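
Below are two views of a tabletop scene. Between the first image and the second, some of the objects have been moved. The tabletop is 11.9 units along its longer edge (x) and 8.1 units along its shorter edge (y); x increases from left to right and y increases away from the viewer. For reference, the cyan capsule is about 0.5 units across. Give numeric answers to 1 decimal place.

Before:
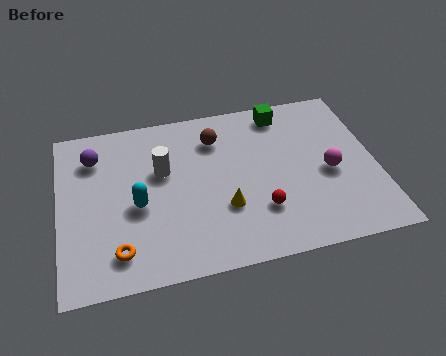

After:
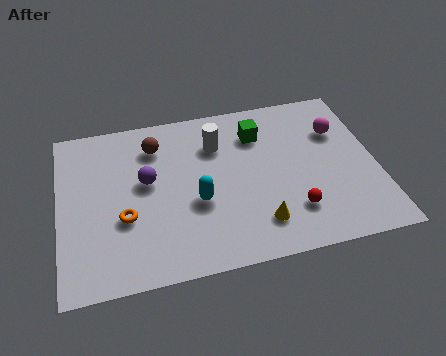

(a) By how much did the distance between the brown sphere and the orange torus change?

-2.6

Before: roughly 6.1 units apart; after: 3.5. That's 2.6 units closer together.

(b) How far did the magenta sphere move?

2.1

The magenta sphere moved from about (10.1, 3.6) to (10.6, 5.6), a distance of √(0.5² + 2.0²) ≈ 2.1.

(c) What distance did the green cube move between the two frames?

1.3

The green cube was near (8.6, 7.0) before and (7.6, 6.1) after, so it travelled √(1.0² + 0.9²) ≈ 1.3 units.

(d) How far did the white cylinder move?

2.3

From (3.9, 5.0) to (6.0, 5.9), the white cylinder covered √(2.1² + 0.9²) ≈ 2.3 units.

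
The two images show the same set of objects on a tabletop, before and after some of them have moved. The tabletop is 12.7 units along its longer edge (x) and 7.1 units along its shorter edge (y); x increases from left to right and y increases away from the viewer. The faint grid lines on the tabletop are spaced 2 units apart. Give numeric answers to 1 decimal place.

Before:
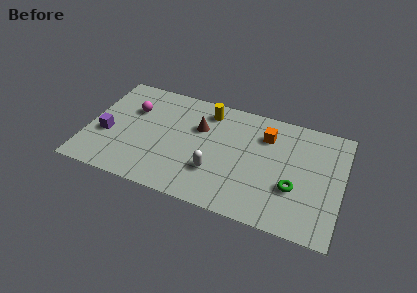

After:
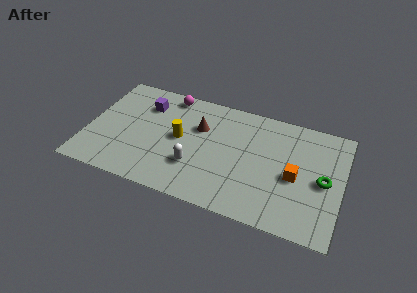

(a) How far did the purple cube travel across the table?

3.0

The purple cube moved from about (1.0, 2.8) to (2.7, 5.3), a distance of √(1.7² + 2.5²) ≈ 3.0.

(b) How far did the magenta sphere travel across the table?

2.3

The magenta sphere was near (2.1, 4.8) before and (3.8, 6.3) after, so it travelled √(1.7² + 1.5²) ≈ 2.3 units.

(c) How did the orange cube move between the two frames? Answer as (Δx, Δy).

(1.6, -2.1)

The orange cube was at about (8.8, 5.3) and moved to about (10.4, 3.2).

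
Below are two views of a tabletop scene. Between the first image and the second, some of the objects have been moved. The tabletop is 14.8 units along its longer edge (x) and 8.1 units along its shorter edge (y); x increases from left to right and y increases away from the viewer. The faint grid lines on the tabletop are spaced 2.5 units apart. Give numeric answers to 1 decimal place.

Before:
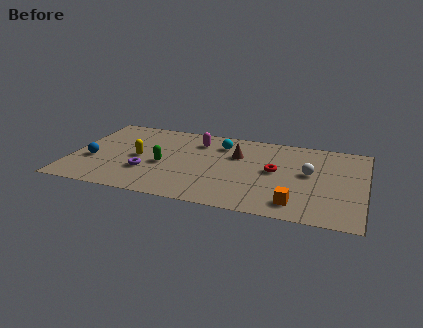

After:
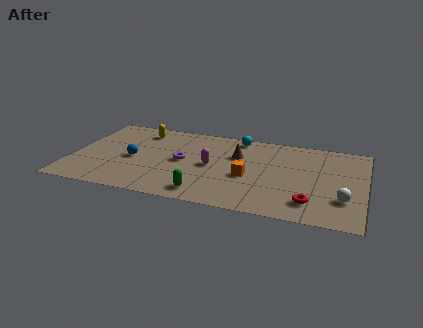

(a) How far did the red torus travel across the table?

3.2

The red torus was near (10.3, 4.3) before and (12.2, 1.7) after, so it travelled √(1.9² + 2.6²) ≈ 3.2 units.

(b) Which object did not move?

the brown cone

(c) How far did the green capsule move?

3.3

From (4.7, 3.5) to (7.0, 1.2), the green capsule covered √(2.3² + 2.3²) ≈ 3.3 units.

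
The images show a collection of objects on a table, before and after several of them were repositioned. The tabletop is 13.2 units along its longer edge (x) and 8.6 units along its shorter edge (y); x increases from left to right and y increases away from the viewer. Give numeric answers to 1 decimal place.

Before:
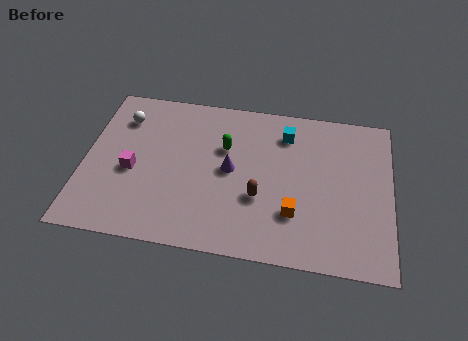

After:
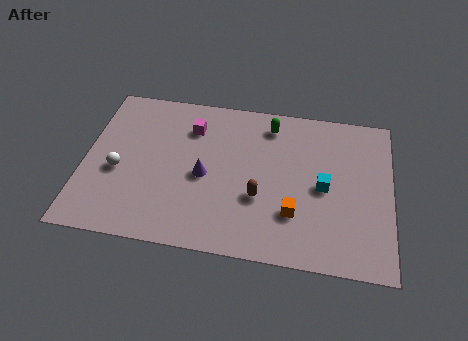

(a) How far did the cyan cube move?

3.2

The cyan cube was near (8.6, 6.8) before and (10.3, 4.1) after, so it travelled √(1.7² + 2.7²) ≈ 3.2 units.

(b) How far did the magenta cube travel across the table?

3.7

The magenta cube moved from about (2.1, 3.7) to (4.5, 6.5), a distance of √(2.4² + 2.8²) ≈ 3.7.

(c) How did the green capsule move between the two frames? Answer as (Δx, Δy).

(1.9, 1.6)

From the two frames, the green capsule sits at roughly (6.0, 5.6) before and (7.9, 7.2) after.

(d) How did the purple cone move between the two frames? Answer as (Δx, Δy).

(-1.1, -0.5)

From the two frames, the purple cone sits at roughly (6.3, 4.4) before and (5.2, 3.9) after.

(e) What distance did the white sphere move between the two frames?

3.0

The white sphere was near (1.5, 6.6) before and (1.5, 3.6) after, so it travelled √(0.0² + 3.0²) ≈ 3.0 units.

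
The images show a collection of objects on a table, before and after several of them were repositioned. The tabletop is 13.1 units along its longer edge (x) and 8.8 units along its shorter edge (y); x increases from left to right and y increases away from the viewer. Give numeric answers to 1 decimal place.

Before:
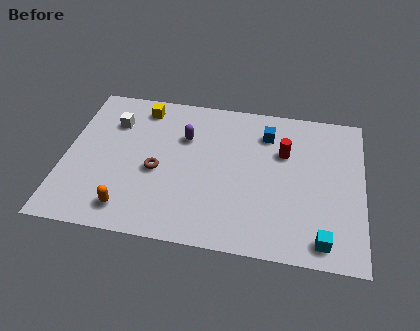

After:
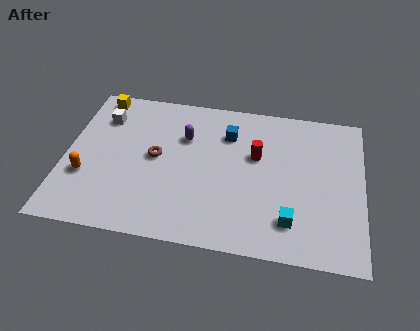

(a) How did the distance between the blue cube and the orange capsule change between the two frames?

-0.9

Before: roughly 7.9 units apart; after: 7.0. That's 0.9 units closer together.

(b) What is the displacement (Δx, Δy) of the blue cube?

(-1.7, -0.3)

The blue cube was at about (8.8, 6.8) and moved to about (7.1, 6.5).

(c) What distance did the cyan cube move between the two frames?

1.6

The cyan cube was near (11.4, 1.1) before and (10.0, 1.9) after, so it travelled √(1.4² + 0.8²) ≈ 1.6 units.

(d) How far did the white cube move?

0.5

The white cube moved from about (2.0, 6.4) to (1.5, 6.6), a distance of √(0.5² + 0.2²) ≈ 0.5.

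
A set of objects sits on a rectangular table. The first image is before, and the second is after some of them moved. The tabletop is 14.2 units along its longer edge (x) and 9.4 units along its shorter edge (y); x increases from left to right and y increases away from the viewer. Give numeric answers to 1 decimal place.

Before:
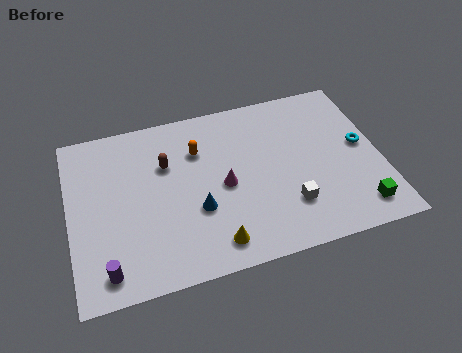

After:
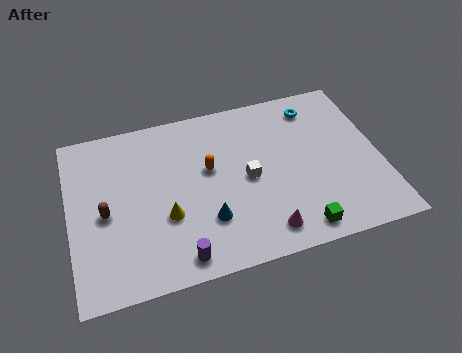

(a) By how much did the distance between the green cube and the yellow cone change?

-0.4

They were about 6.6 units apart before and 6.2 after — 0.4 units closer together.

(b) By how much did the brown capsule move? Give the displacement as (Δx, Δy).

(-2.9, -2.0)

The brown capsule was at about (4.5, 6.3) and moved to about (1.6, 4.3).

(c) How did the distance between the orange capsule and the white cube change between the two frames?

-3.7

Before: roughly 5.7 units apart; after: 2.0. That's 3.7 units closer together.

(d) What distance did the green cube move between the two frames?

2.8

The green cube moved from about (12.9, 1.5) to (10.1, 1.1), a distance of √(2.8² + 0.4²) ≈ 2.8.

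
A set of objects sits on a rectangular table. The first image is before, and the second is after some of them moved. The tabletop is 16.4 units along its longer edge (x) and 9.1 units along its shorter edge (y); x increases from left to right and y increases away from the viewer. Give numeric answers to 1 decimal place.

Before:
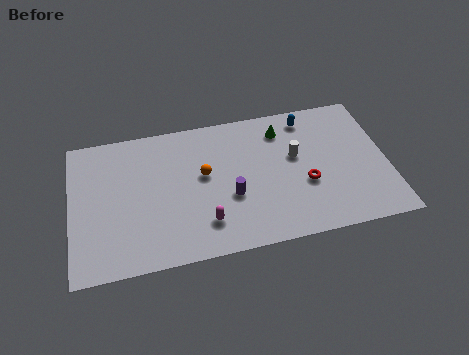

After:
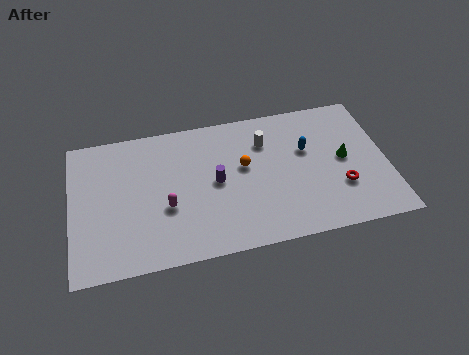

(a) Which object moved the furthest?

the green cone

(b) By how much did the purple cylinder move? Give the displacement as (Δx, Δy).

(-0.7, 1.1)

From the two frames, the purple cylinder sits at roughly (8.2, 3.5) before and (7.5, 4.6) after.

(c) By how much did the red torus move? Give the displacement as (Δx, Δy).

(1.8, -0.6)

From the two frames, the red torus sits at roughly (12.1, 3.5) before and (13.9, 2.9) after.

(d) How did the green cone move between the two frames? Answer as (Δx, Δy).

(3.1, -2.6)

The green cone was at about (11.1, 7.3) and moved to about (14.2, 4.7).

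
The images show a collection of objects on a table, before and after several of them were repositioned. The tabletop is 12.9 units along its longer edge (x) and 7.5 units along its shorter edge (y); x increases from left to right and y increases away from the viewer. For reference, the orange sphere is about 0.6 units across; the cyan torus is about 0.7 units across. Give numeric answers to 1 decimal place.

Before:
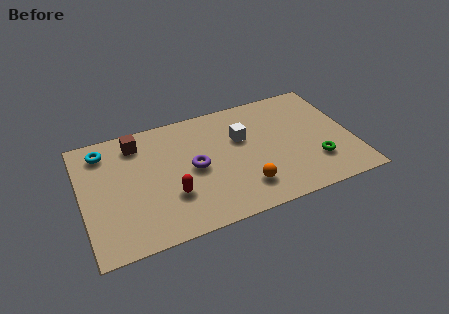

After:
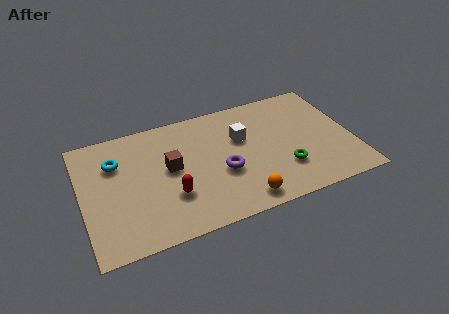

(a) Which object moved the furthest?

the brown cube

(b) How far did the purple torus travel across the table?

1.5

From (5.3, 3.7) to (6.6, 3.0), the purple torus covered √(1.3² + 0.7²) ≈ 1.5 units.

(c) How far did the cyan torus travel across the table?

1.0

The cyan torus moved from about (1.2, 6.2) to (1.7, 5.3), a distance of √(0.5² + 0.9²) ≈ 1.0.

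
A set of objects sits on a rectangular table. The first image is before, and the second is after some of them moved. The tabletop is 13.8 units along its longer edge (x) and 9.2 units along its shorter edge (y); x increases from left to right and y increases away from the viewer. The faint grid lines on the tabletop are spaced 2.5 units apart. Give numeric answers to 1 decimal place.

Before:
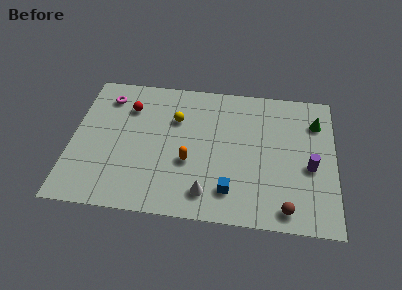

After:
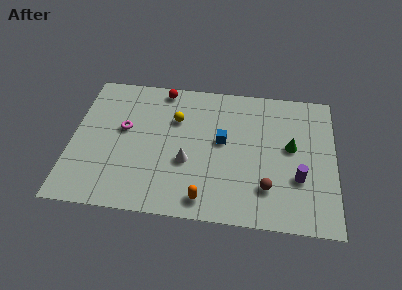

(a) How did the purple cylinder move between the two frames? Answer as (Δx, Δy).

(-0.6, -0.8)

The purple cylinder started near (12.5, 3.9) and ended near (11.9, 3.1).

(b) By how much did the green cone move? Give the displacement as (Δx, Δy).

(-1.3, -1.8)

From the two frames, the green cone sits at roughly (12.8, 6.9) before and (11.5, 5.1) after.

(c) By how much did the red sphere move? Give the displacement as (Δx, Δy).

(1.7, 1.5)

The red sphere was at about (2.9, 6.8) and moved to about (4.6, 8.3).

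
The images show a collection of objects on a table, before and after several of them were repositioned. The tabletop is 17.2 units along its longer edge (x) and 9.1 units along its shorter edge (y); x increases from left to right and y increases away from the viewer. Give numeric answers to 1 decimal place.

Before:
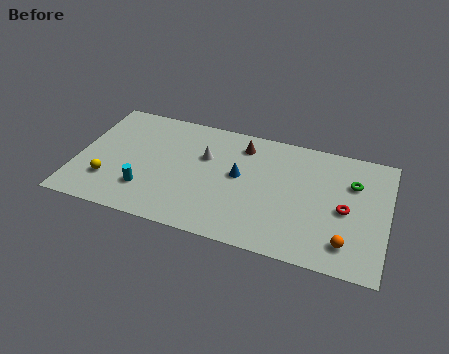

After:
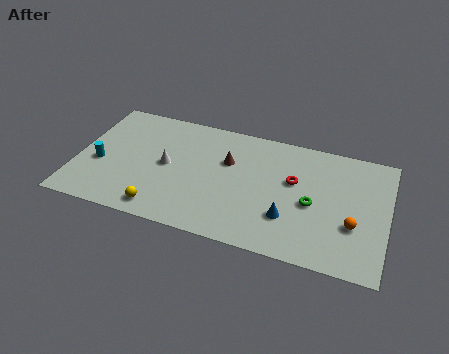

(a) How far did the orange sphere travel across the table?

1.4

The orange sphere was near (15.1, 1.8) before and (15.4, 3.2) after, so it travelled √(0.3² + 1.4²) ≈ 1.4 units.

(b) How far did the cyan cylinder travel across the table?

3.0

The cyan cylinder was near (4.0, 2.4) before and (1.3, 3.7) after, so it travelled √(2.7² + 1.3²) ≈ 3.0 units.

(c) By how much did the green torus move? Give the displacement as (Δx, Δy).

(-2.1, -2.2)

The green torus was at about (15.2, 6.3) and moved to about (13.1, 4.1).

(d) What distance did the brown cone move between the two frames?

1.7

The brown cone was near (9.0, 7.4) before and (8.3, 5.9) after, so it travelled √(0.7² + 1.5²) ≈ 1.7 units.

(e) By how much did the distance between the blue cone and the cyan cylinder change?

+5.0

The distance was about 5.6 in the first image and 10.6 in the second, so they moved 5.0 units further apart.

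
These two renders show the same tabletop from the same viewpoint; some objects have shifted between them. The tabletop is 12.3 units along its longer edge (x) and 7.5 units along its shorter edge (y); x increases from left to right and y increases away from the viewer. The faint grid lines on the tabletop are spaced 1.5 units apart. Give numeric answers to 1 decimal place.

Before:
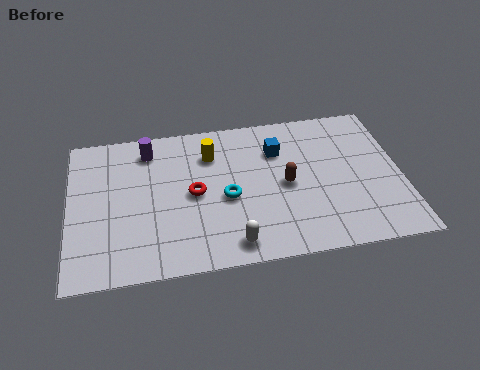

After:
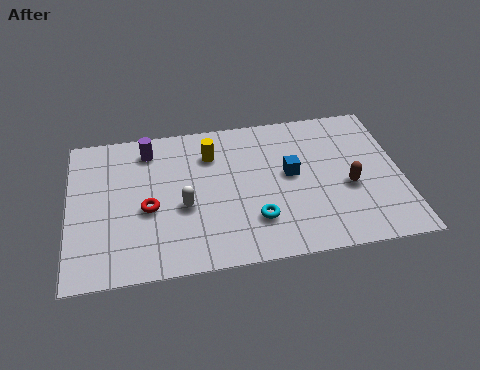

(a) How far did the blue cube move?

1.4

The blue cube was near (7.8, 5.4) before and (8.2, 4.1) after, so it travelled √(0.4² + 1.3²) ≈ 1.4 units.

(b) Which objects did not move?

the yellow cylinder and the purple cylinder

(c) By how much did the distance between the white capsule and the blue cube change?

-0.7

Before: roughly 4.8 units apart; after: 4.1. That's 0.7 units closer together.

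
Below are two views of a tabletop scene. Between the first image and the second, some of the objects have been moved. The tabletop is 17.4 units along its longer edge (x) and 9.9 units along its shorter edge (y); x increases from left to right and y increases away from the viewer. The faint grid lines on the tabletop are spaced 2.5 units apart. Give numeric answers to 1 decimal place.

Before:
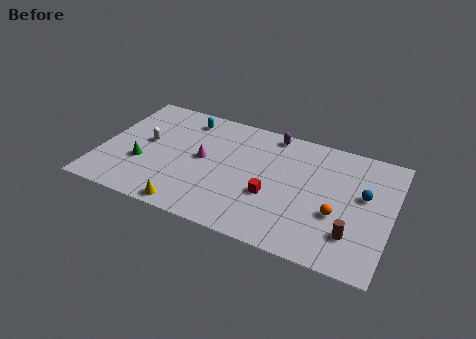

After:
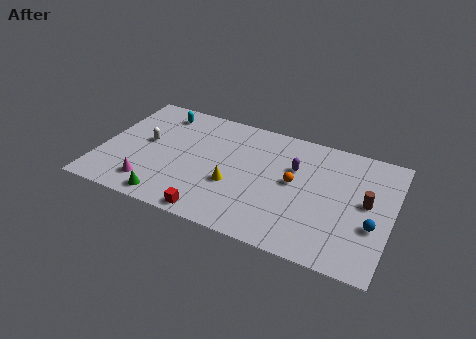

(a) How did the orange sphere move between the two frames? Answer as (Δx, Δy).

(-2.7, 1.6)

The orange sphere started near (14.3, 3.7) and ended near (11.6, 5.3).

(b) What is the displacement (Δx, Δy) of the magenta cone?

(-2.8, -3.3)

From the two frames, the magenta cone sits at roughly (6.1, 5.2) before and (3.3, 1.9) after.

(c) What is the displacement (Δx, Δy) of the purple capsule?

(1.6, -2.4)

The purple capsule was at about (9.9, 8.9) and moved to about (11.5, 6.5).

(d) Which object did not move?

the white capsule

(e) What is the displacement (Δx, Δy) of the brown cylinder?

(0.6, 2.8)

From the two frames, the brown cylinder sits at roughly (15.3, 2.5) before and (15.9, 5.3) after.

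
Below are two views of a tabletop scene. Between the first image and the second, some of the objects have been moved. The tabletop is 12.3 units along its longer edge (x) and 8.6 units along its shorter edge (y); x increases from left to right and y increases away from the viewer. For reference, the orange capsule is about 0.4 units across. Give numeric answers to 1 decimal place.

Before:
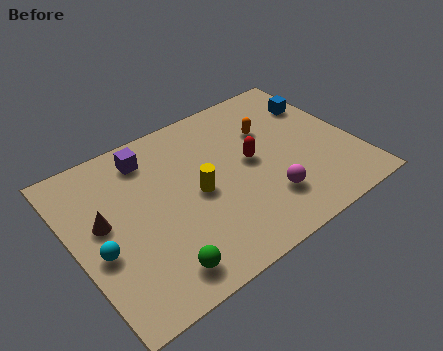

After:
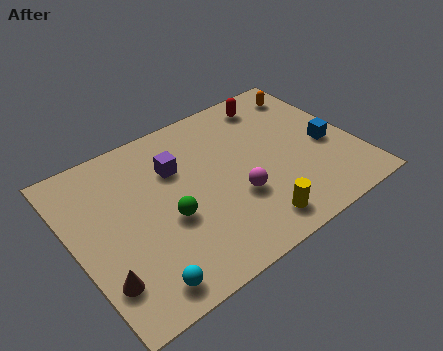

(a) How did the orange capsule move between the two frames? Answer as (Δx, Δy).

(2.2, 1.3)

The orange capsule started near (8.9, 5.8) and ended near (11.1, 7.1).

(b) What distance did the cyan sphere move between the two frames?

2.7

The cyan sphere moved from about (0.9, 3.5) to (2.2, 1.1), a distance of √(1.3² + 2.4²) ≈ 2.7.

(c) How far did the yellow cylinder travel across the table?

3.4

From (5.3, 4.1) to (7.2, 1.3), the yellow cylinder covered √(1.9² + 2.8²) ≈ 3.4 units.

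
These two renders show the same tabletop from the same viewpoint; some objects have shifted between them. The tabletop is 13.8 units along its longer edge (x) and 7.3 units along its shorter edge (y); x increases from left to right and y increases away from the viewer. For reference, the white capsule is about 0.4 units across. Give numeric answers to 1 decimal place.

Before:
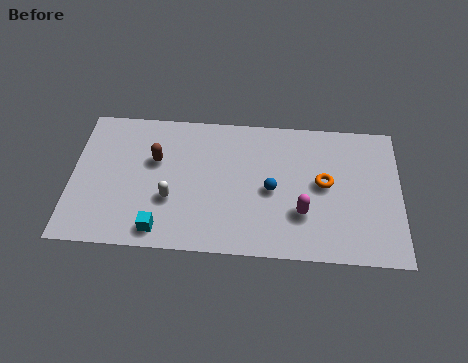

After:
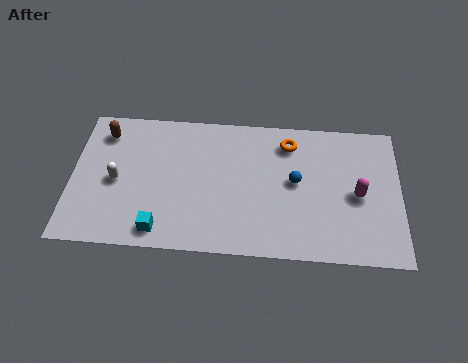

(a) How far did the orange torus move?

2.5

From (10.6, 3.9) to (9.1, 5.9), the orange torus covered √(1.5² + 2.0²) ≈ 2.5 units.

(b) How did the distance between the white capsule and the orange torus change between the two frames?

+1.1

Before: roughly 6.5 units apart; after: 7.6. That's 1.1 units further apart.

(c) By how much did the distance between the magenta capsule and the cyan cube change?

+2.5

Before: roughly 6.0 units apart; after: 8.5. That's 2.5 units further apart.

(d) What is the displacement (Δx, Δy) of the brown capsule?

(-2.2, 1.3)

From the two frames, the brown capsule sits at roughly (3.5, 4.6) before and (1.3, 5.9) after.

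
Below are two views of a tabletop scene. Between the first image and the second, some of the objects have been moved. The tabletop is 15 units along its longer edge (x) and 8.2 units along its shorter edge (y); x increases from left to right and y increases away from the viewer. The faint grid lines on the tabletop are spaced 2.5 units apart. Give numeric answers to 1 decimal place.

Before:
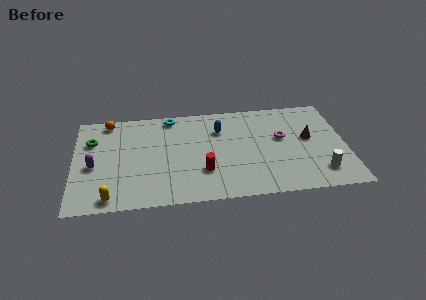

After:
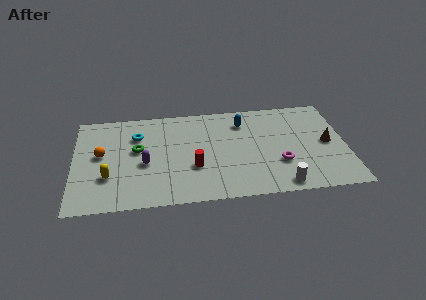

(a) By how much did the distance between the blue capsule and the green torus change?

-1.0

The distance was about 7.1 in the first image and 6.1 in the second, so they moved 1.0 units closer together.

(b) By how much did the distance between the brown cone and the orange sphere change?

+1.1

They were about 11.4 units apart before and 12.5 after — 1.1 units further apart.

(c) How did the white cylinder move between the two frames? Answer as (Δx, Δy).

(-2.2, -0.8)

From the two frames, the white cylinder sits at roughly (13.5, 1.7) before and (11.3, 0.9) after.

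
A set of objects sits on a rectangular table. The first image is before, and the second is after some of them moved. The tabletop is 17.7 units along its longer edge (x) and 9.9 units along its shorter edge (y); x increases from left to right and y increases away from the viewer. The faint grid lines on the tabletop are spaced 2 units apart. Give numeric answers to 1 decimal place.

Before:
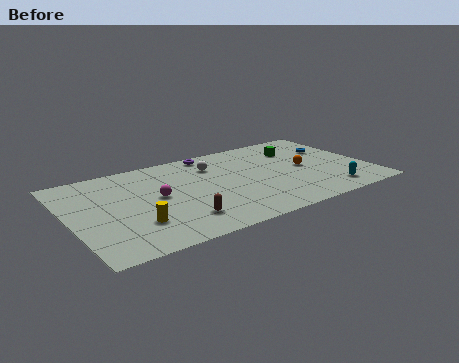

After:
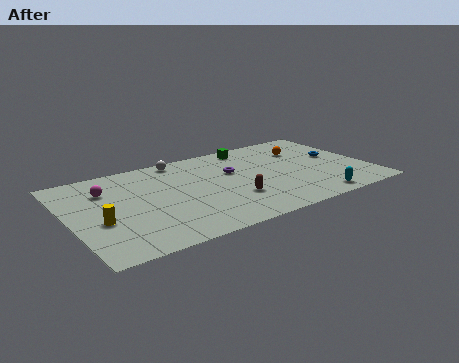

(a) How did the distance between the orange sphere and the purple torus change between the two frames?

-1.8

Before: roughly 6.5 units apart; after: 4.7. That's 1.8 units closer together.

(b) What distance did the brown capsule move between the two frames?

3.4

The brown capsule moved from about (6.0, 2.2) to (9.3, 3.1), a distance of √(3.3² + 0.9²) ≈ 3.4.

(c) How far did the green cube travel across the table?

3.0

From (14.0, 7.3) to (11.3, 8.7), the green cube covered √(2.7² + 1.4²) ≈ 3.0 units.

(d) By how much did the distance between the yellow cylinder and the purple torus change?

+0.4

They were about 8.1 units apart before and 8.5 after — 0.4 units further apart.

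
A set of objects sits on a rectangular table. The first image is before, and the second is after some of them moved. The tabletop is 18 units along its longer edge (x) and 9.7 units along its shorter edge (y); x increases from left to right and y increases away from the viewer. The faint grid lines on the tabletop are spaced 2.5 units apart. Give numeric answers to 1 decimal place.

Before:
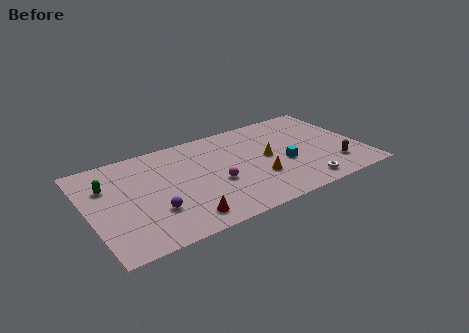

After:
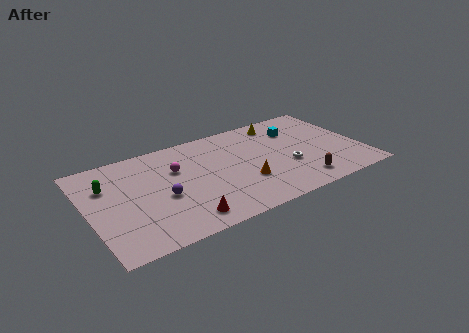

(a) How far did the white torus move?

2.4

The white torus moved from about (13.6, 1.3) to (13.0, 3.6), a distance of √(0.6² + 2.3²) ≈ 2.4.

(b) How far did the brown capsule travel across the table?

2.5

The brown capsule moved from about (15.9, 2.3) to (13.5, 1.6), a distance of √(2.4² + 0.7²) ≈ 2.5.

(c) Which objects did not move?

the green capsule and the red cone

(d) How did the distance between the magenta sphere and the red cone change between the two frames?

+1.4

The distance was about 3.5 in the first image and 4.9 in the second, so they moved 1.4 units further apart.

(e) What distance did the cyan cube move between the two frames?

3.5

The cyan cube moved from about (12.8, 3.9) to (14.1, 7.1), a distance of √(1.3² + 3.2²) ≈ 3.5.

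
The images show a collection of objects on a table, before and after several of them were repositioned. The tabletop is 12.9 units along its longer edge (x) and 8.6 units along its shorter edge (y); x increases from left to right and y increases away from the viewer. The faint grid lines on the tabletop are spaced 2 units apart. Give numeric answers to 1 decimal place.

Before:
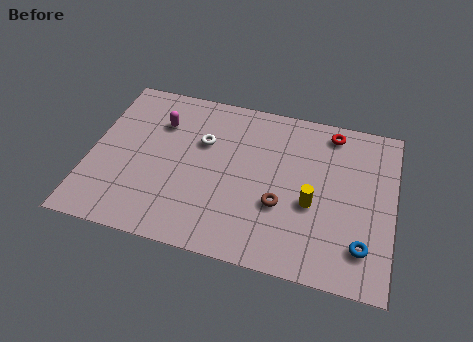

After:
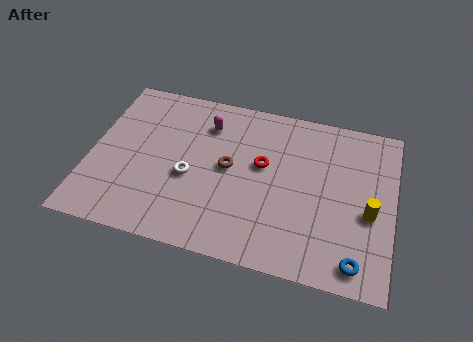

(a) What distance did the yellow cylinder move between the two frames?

2.4

From (9.5, 3.5) to (11.9, 3.6), the yellow cylinder covered √(2.4² + 0.1²) ≈ 2.4 units.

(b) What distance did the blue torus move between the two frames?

0.8

The blue torus moved from about (11.7, 1.9) to (11.5, 1.1), a distance of √(0.2² + 0.8²) ≈ 0.8.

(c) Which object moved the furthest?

the red torus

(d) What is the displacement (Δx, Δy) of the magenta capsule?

(2.0, 0.4)

From the two frames, the magenta capsule sits at roughly (2.8, 6.2) before and (4.8, 6.6) after.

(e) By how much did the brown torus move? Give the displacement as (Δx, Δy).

(-2.3, 1.4)

From the two frames, the brown torus sits at roughly (8.2, 3.1) before and (5.9, 4.5) after.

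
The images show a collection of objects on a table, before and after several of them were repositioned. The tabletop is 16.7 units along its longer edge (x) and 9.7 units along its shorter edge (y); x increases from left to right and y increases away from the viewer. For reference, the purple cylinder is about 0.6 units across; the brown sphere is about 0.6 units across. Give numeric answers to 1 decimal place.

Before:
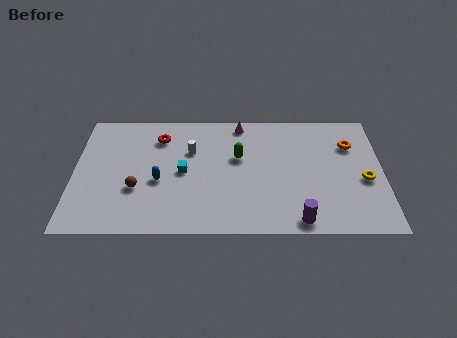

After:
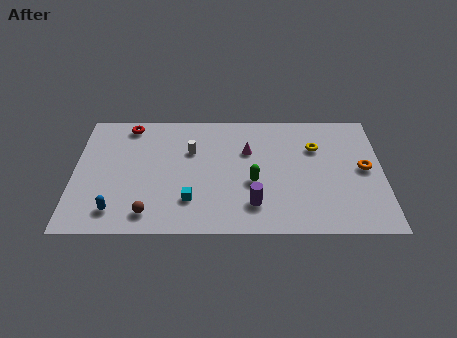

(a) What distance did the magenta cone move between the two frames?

2.2

The magenta cone was near (9.0, 8.6) before and (9.4, 6.4) after, so it travelled √(0.4² + 2.2²) ≈ 2.2 units.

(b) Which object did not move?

the white cylinder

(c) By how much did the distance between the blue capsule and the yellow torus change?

+0.8

Before: roughly 11.1 units apart; after: 11.9. That's 0.8 units further apart.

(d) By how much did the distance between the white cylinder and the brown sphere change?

+1.2

Before: roughly 4.2 units apart; after: 5.4. That's 1.2 units further apart.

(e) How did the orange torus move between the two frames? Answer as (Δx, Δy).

(0.7, -1.9)

From the two frames, the orange torus sits at roughly (15.0, 6.9) before and (15.7, 5.0) after.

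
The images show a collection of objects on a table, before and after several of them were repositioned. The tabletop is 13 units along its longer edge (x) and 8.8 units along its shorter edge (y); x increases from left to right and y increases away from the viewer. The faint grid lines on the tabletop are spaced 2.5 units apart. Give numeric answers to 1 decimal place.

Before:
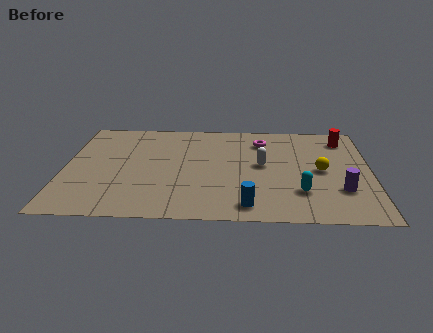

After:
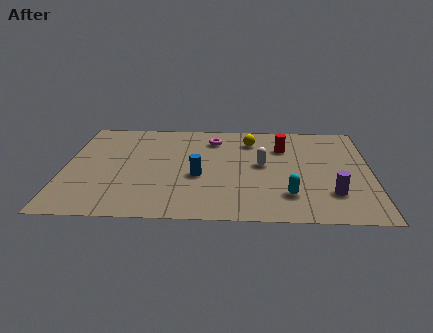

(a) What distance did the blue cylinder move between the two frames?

3.2

From (7.8, 1.2) to (5.7, 3.6), the blue cylinder covered √(2.1² + 2.4²) ≈ 3.2 units.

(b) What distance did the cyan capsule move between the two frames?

0.6

From (10.0, 2.4) to (9.5, 2.1), the cyan capsule covered √(0.5² + 0.3²) ≈ 0.6 units.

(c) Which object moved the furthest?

the yellow sphere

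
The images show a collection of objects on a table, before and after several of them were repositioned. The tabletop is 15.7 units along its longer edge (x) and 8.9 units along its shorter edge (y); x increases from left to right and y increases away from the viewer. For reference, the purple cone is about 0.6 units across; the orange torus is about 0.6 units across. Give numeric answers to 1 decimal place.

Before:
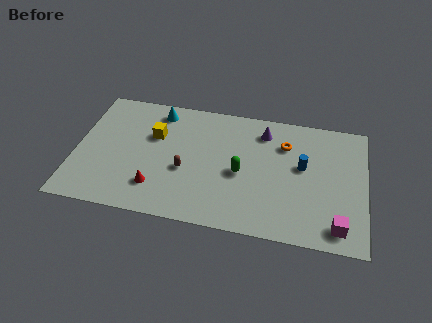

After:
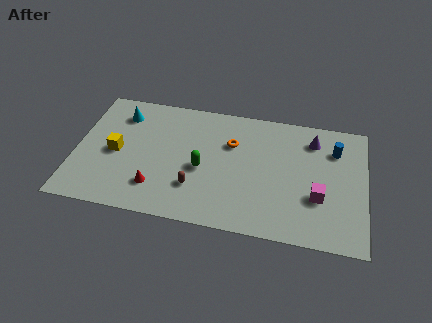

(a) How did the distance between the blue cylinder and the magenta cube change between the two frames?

-0.7

The distance was about 4.3 in the first image and 3.6 in the second, so they moved 0.7 units closer together.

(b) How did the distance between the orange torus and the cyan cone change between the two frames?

-0.9

They were about 7.1 units apart before and 6.2 after — 0.9 units closer together.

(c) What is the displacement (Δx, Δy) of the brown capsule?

(0.6, -1.1)

From the two frames, the brown capsule sits at roughly (6.0, 3.6) before and (6.6, 2.5) after.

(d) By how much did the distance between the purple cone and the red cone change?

+2.1

Before: roughly 7.6 units apart; after: 9.7. That's 2.1 units further apart.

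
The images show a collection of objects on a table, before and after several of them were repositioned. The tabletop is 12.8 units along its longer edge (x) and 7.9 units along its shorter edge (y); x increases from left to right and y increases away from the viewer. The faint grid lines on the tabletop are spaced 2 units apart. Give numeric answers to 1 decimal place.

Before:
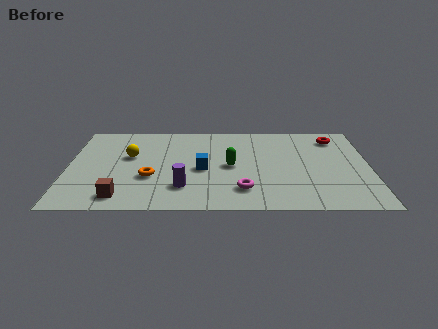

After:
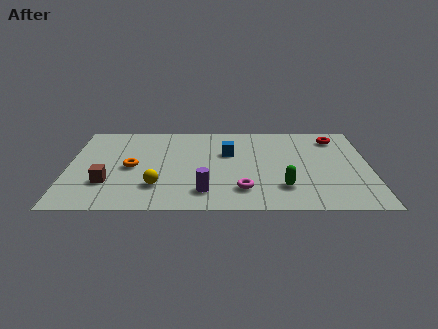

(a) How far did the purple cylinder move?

1.0

The purple cylinder was near (4.9, 2.0) before and (5.8, 1.6) after, so it travelled √(0.9² + 0.4²) ≈ 1.0 units.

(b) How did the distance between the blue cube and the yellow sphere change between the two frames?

+0.9

Before: roughly 3.3 units apart; after: 4.2. That's 0.9 units further apart.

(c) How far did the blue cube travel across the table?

1.9

The blue cube was near (5.7, 3.6) before and (6.8, 5.1) after, so it travelled √(1.1² + 1.5²) ≈ 1.9 units.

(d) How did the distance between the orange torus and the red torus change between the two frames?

+0.4

Before: roughly 8.7 units apart; after: 9.1. That's 0.4 units further apart.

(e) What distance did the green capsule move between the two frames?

2.9

The green capsule moved from about (6.9, 3.9) to (9.1, 2.0), a distance of √(2.2² + 1.9²) ≈ 2.9.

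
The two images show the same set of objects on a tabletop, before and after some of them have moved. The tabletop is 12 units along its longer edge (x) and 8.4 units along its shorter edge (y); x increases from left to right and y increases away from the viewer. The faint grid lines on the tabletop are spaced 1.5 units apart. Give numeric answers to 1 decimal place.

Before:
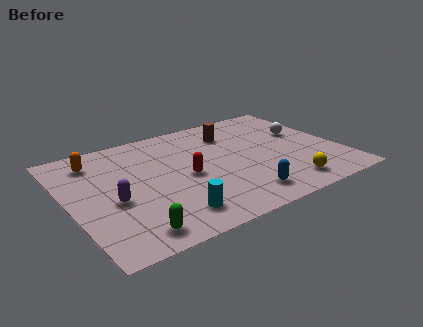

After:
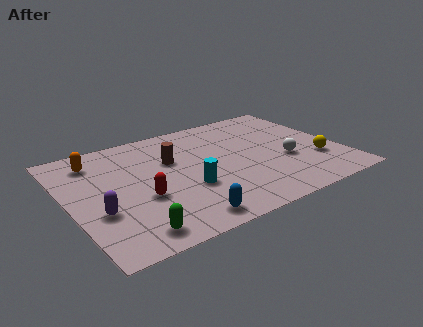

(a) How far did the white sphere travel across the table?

2.2

The white sphere moved from about (10.7, 5.1) to (9.5, 3.2), a distance of √(1.2² + 1.9²) ≈ 2.2.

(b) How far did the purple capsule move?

0.9

The purple capsule moved from about (1.8, 3.5) to (1.1, 3.0), a distance of √(0.7² + 0.5²) ≈ 0.9.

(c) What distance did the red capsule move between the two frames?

2.2

The red capsule was near (5.1, 3.9) before and (3.0, 3.2) after, so it travelled √(2.1² + 0.7²) ≈ 2.2 units.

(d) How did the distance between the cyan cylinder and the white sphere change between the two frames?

-3.1

They were about 7.6 units apart before and 4.5 after — 3.1 units closer together.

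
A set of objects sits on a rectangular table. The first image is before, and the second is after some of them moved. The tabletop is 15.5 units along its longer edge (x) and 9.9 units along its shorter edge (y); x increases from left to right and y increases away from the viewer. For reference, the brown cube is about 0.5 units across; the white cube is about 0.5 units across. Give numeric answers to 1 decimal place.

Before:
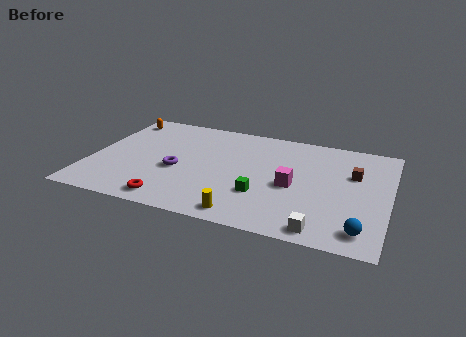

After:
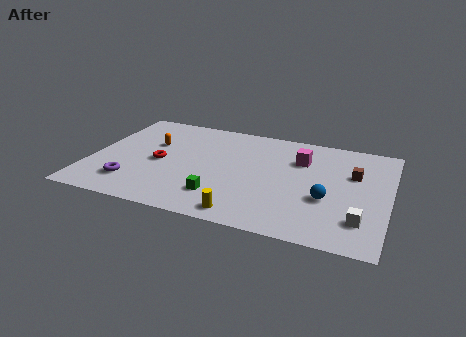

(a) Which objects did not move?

the yellow cylinder and the brown cube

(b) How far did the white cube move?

2.3

The white cube was near (12.3, 1.0) before and (14.2, 2.3) after, so it travelled √(1.9² + 1.3²) ≈ 2.3 units.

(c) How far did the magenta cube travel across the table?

2.6

From (10.6, 4.4) to (10.8, 7.0), the magenta cube covered √(0.2² + 2.6²) ≈ 2.6 units.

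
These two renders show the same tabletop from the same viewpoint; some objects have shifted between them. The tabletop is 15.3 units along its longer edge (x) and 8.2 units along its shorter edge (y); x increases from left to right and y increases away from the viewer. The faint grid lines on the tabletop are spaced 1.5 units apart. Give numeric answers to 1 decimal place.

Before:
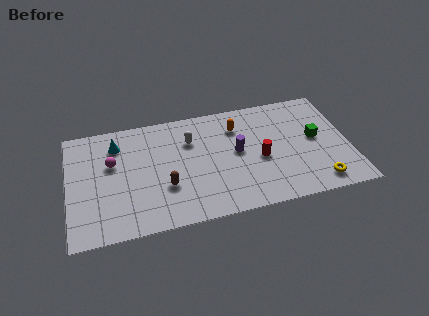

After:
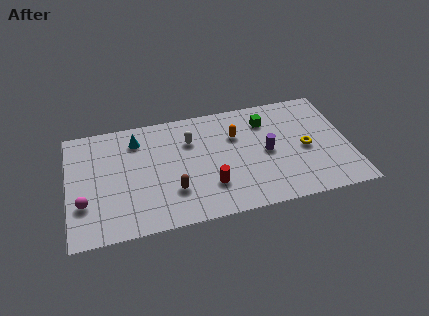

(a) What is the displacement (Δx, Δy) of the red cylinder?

(-2.8, -1.3)

From the two frames, the red cylinder sits at roughly (10.4, 3.6) before and (7.6, 2.3) after.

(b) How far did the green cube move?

3.2

The green cube was near (13.5, 4.4) before and (10.9, 6.3) after, so it travelled √(2.6² + 1.9²) ≈ 3.2 units.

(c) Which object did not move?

the white capsule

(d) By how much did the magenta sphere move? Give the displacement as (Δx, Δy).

(-1.6, -2.5)

The magenta sphere was at about (2.4, 5.1) and moved to about (0.8, 2.6).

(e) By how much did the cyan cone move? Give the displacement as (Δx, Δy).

(1.1, 0.1)

The cyan cone started near (2.7, 6.4) and ended near (3.8, 6.5).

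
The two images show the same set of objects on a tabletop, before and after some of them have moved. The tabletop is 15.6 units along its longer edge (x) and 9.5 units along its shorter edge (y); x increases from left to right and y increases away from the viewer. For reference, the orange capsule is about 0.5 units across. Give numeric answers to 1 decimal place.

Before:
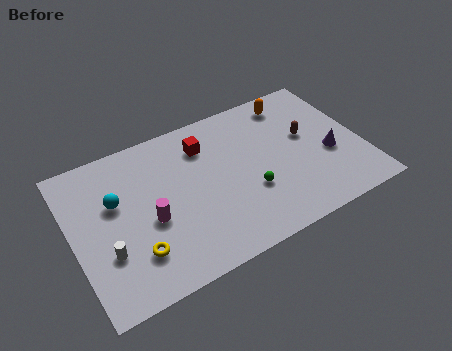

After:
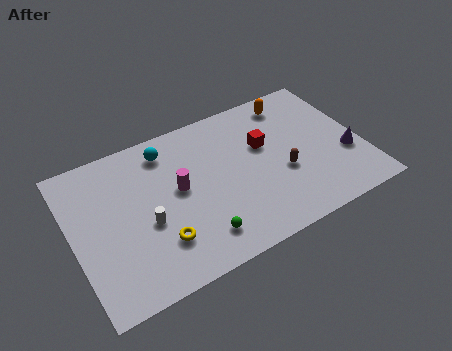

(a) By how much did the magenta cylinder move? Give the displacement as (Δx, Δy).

(1.7, 1.2)

From the two frames, the magenta cylinder sits at roughly (4.0, 4.0) before and (5.7, 5.2) after.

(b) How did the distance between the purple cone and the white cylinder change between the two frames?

-1.3

Before: roughly 12.2 units apart; after: 10.9. That's 1.3 units closer together.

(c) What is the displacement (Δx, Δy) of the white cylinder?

(2.2, 0.8)

From the two frames, the white cylinder sits at roughly (1.6, 3.1) before and (3.8, 3.9) after.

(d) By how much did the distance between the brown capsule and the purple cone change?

+1.5

Before: roughly 2.0 units apart; after: 3.5. That's 1.5 units further apart.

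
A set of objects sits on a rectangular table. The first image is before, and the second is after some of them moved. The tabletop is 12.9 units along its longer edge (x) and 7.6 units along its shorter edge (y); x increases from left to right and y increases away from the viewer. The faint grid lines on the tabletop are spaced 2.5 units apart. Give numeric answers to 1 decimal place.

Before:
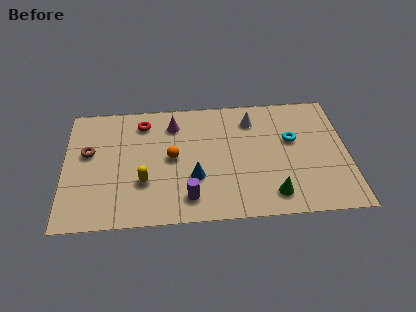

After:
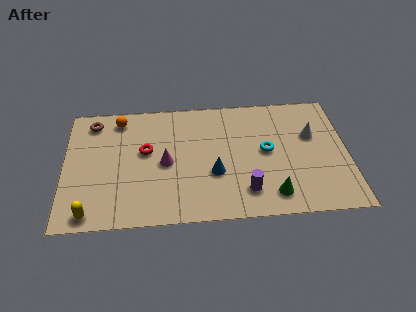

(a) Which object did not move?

the green cone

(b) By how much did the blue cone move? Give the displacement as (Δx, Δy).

(0.9, 0.2)

From the two frames, the blue cone sits at roughly (5.9, 2.6) before and (6.8, 2.8) after.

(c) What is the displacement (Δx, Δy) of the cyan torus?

(-1.2, -0.6)

The cyan torus was at about (10.4, 4.6) and moved to about (9.2, 4.0).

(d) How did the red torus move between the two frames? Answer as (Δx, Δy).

(0.1, -1.8)

From the two frames, the red torus sits at roughly (3.6, 6.2) before and (3.7, 4.4) after.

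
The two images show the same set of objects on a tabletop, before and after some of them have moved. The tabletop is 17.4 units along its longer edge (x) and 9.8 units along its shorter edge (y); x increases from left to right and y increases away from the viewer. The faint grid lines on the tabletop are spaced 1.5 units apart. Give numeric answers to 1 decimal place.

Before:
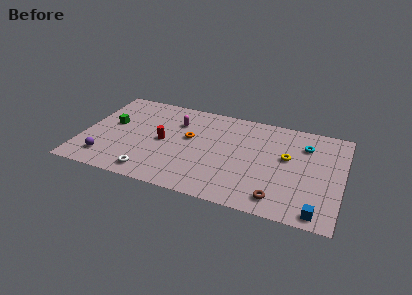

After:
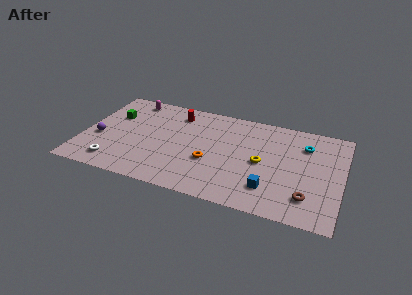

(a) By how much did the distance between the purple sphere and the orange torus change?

+1.1

Before: roughly 6.5 units apart; after: 7.6. That's 1.1 units further apart.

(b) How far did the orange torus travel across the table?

2.6

From (7.1, 5.7) to (8.7, 3.7), the orange torus covered √(1.6² + 2.0²) ≈ 2.6 units.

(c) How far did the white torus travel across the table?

2.5

The white torus moved from about (4.9, 1.3) to (2.4, 1.6), a distance of √(2.5² + 0.3²) ≈ 2.5.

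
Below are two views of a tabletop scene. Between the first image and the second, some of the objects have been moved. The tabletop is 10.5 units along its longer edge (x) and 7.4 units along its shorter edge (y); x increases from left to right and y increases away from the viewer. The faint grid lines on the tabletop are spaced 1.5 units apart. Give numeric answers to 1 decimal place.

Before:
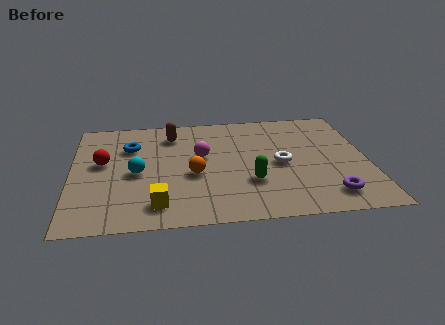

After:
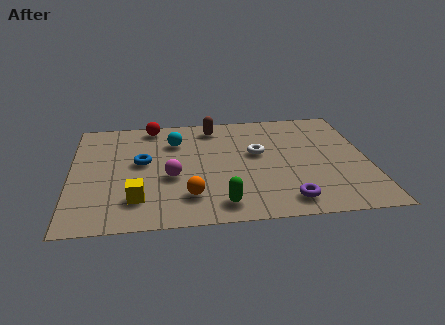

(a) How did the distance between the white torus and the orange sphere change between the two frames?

+0.5

The distance was about 3.1 in the first image and 3.6 in the second, so they moved 0.5 units further apart.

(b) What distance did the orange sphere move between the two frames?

1.4

From (4.3, 3.1) to (4.1, 1.7), the orange sphere covered √(0.2² + 1.4²) ≈ 1.4 units.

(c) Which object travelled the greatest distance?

the red sphere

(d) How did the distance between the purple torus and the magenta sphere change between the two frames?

-0.9

Before: roughly 5.3 units apart; after: 4.4. That's 0.9 units closer together.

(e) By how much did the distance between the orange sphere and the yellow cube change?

-0.4

They were about 2.2 units apart before and 1.8 after — 0.4 units closer together.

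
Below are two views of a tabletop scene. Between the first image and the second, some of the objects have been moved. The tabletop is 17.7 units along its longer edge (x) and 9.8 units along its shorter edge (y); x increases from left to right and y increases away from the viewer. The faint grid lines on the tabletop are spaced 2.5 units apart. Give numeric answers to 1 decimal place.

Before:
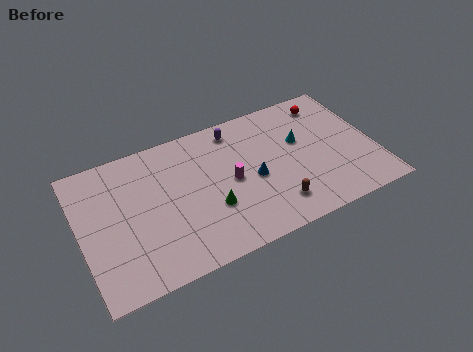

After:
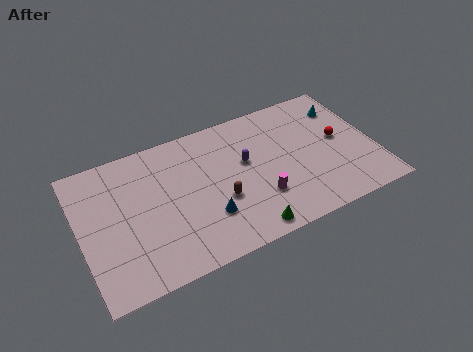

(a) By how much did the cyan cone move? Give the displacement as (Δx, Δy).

(2.9, 1.5)

From the two frames, the cyan cone sits at roughly (13.4, 6.0) before and (16.3, 7.5) after.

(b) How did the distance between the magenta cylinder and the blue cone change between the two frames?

+1.8

They were about 1.4 units apart before and 3.2 after — 1.8 units further apart.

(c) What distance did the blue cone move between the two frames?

3.4

The blue cone was near (10.3, 4.4) before and (7.3, 2.9) after, so it travelled √(3.0² + 1.5²) ≈ 3.4 units.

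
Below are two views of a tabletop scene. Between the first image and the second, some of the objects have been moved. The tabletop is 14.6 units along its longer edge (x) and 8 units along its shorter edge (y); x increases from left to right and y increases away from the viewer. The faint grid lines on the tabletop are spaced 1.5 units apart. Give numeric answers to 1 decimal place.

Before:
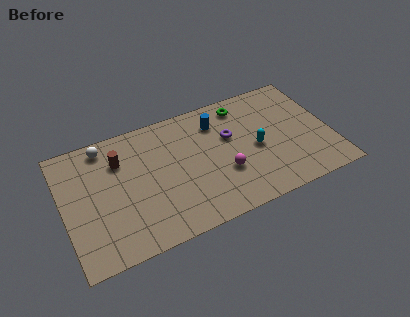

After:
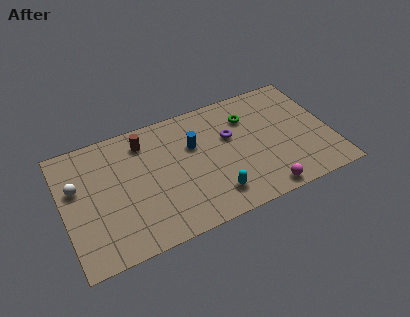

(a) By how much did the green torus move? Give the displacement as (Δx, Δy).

(0.2, -0.9)

The green torus started near (10.1, 6.8) and ended near (10.3, 5.9).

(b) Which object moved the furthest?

the cyan capsule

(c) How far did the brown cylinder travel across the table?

1.6

The brown cylinder was near (3.2, 5.8) before and (4.6, 6.5) after, so it travelled √(1.4² + 0.7²) ≈ 1.6 units.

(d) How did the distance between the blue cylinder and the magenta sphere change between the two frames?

+2.1

They were about 3.4 units apart before and 5.5 after — 2.1 units further apart.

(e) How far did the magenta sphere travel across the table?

2.8

The magenta sphere was near (8.6, 2.8) before and (10.5, 0.8) after, so it travelled √(1.9² + 2.0²) ≈ 2.8 units.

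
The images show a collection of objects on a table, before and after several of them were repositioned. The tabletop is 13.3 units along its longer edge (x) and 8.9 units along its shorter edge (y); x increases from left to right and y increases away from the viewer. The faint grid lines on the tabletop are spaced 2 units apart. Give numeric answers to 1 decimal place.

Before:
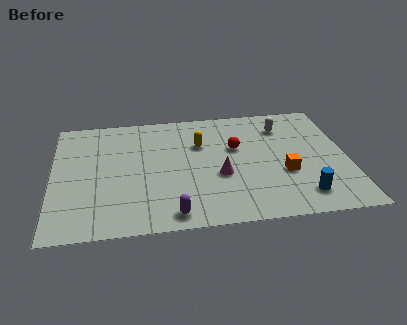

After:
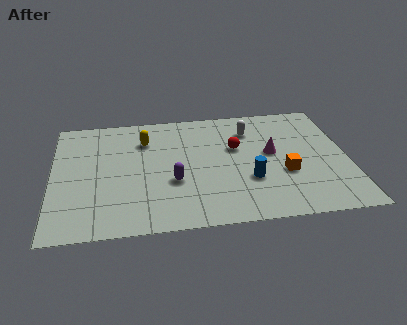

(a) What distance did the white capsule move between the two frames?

1.5

The white capsule was near (10.5, 6.9) before and (9.0, 6.8) after, so it travelled √(1.5² + 0.1²) ≈ 1.5 units.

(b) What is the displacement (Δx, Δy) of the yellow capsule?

(-2.5, 0.6)

The yellow capsule started near (6.7, 6.0) and ended near (4.2, 6.6).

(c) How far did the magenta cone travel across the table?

2.8

The magenta cone moved from about (7.5, 3.5) to (9.9, 4.9), a distance of √(2.4² + 1.4²) ≈ 2.8.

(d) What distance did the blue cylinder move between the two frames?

2.7

From (11.1, 1.6) to (8.8, 3.0), the blue cylinder covered √(2.3² + 1.4²) ≈ 2.7 units.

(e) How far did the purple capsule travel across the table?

2.3

From (5.3, 1.0) to (5.4, 3.3), the purple capsule covered √(0.1² + 2.3²) ≈ 2.3 units.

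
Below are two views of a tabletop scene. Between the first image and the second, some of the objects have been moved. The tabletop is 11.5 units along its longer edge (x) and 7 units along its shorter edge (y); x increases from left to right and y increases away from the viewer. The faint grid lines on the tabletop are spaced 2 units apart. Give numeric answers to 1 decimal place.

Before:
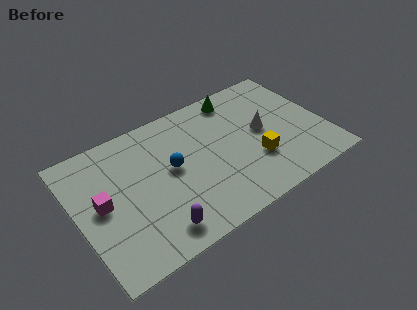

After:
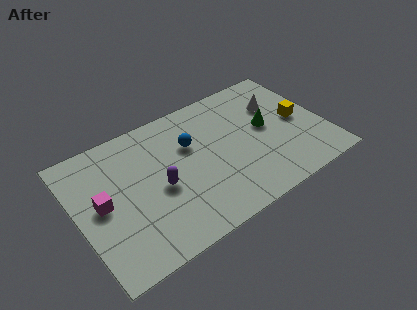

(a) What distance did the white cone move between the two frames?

1.4

The white cone was near (8.7, 3.7) before and (9.6, 4.8) after, so it travelled √(0.9² + 1.1²) ≈ 1.4 units.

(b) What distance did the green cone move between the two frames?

2.5

The green cone moved from about (7.9, 6.1) to (8.9, 3.8), a distance of √(1.0² + 2.3²) ≈ 2.5.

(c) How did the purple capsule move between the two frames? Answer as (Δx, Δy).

(0.5, 2.0)

From the two frames, the purple capsule sits at roughly (3.2, 1.1) before and (3.7, 3.1) after.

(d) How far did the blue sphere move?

1.3

The blue sphere was near (4.4, 3.8) before and (5.4, 4.6) after, so it travelled √(1.0² + 0.8²) ≈ 1.3 units.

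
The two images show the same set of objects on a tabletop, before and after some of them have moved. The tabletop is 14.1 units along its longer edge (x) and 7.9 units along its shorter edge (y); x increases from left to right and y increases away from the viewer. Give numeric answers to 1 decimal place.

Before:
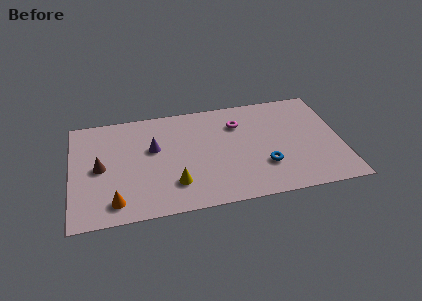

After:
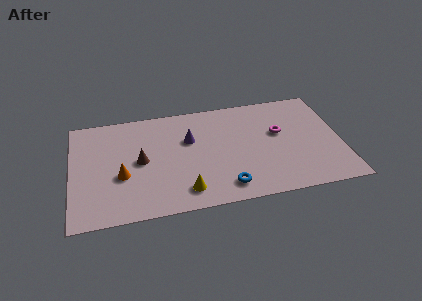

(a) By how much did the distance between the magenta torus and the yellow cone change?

+0.9

The distance was about 5.2 in the first image and 6.1 in the second, so they moved 0.9 units further apart.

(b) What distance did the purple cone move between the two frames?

1.9

From (4.3, 4.8) to (6.2, 5.1), the purple cone covered √(1.9² + 0.3²) ≈ 1.9 units.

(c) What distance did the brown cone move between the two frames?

2.1

The brown cone moved from about (1.5, 3.9) to (3.6, 4.0), a distance of √(2.1² + 0.1²) ≈ 2.1.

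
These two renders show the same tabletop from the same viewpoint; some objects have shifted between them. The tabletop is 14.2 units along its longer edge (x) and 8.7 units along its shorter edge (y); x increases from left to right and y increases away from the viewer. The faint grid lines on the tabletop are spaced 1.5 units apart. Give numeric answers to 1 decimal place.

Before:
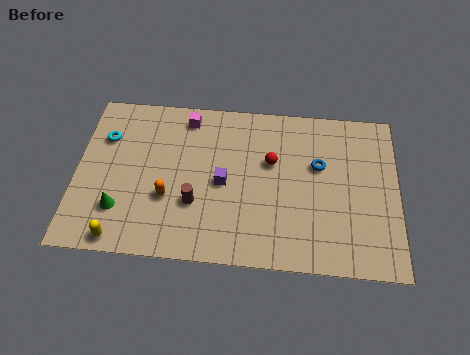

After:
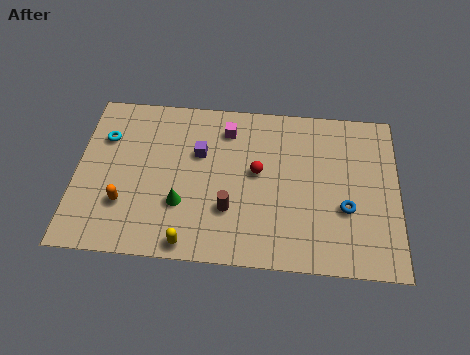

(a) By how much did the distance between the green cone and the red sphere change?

-3.4

The distance was about 7.3 in the first image and 3.9 in the second, so they moved 3.4 units closer together.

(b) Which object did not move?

the cyan torus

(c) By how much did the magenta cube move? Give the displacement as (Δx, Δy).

(1.8, -0.5)

The magenta cube started near (4.8, 7.5) and ended near (6.6, 7.0).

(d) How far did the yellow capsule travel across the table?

3.0

The yellow capsule was near (2.1, 0.8) before and (5.1, 0.8) after, so it travelled √(3.0² + 0.0²) ≈ 3.0 units.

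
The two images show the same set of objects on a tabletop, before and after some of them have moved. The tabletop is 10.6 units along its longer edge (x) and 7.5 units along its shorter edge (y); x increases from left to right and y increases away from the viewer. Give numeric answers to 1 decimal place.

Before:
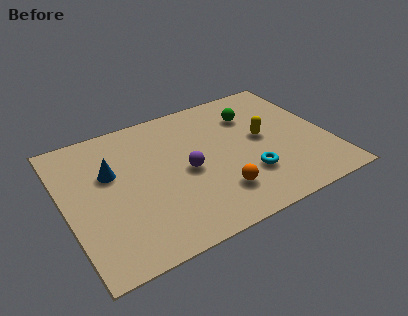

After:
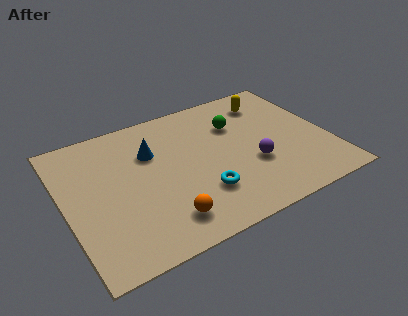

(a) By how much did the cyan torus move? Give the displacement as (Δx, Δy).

(-1.9, -0.1)

The cyan torus was at about (7.1, 2.2) and moved to about (5.2, 2.1).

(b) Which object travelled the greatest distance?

the purple sphere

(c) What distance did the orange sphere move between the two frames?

2.2

The orange sphere was near (5.8, 1.8) before and (3.6, 1.4) after, so it travelled √(2.2² + 0.4²) ≈ 2.2 units.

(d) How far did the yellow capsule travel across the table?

2.1

The yellow capsule was near (8.0, 4.0) before and (8.6, 6.0) after, so it travelled √(0.6² + 2.0²) ≈ 2.1 units.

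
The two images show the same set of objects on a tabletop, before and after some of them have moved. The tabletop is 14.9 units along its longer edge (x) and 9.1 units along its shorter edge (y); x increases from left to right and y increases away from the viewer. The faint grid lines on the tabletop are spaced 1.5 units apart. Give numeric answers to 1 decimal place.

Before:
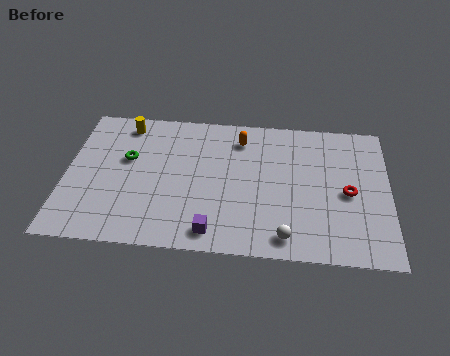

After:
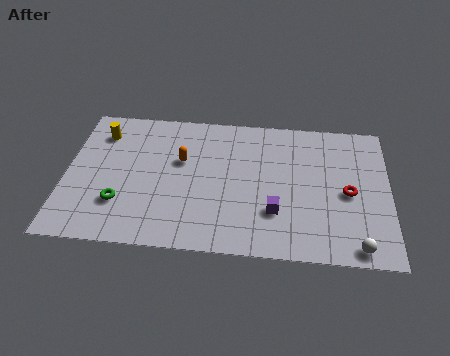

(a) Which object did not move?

the red torus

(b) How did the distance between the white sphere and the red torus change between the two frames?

-0.8

They were about 4.1 units apart before and 3.3 after — 0.8 units closer together.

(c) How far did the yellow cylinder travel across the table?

1.3

From (2.6, 7.8) to (1.5, 7.1), the yellow cylinder covered √(1.1² + 0.7²) ≈ 1.3 units.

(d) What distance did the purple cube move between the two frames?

3.2

The purple cube moved from about (6.9, 1.2) to (9.7, 2.7), a distance of √(2.8² + 1.5²) ≈ 3.2.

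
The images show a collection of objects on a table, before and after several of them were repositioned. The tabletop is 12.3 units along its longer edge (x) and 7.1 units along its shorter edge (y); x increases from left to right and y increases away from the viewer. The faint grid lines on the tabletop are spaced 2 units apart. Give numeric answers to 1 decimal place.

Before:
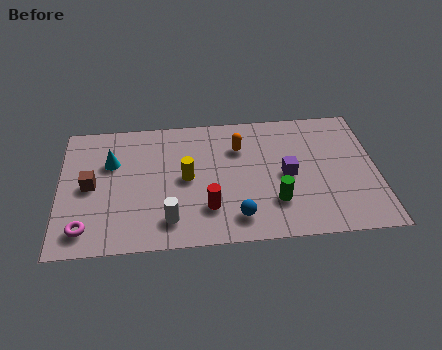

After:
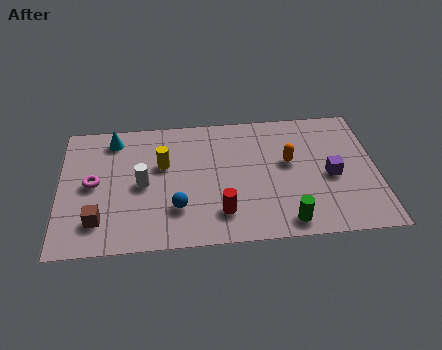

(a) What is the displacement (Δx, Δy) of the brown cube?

(0.3, -1.9)

The brown cube started near (1.2, 3.5) and ended near (1.5, 1.6).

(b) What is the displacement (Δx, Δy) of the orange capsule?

(1.9, -1.0)

The orange capsule started near (7.0, 5.1) and ended near (8.9, 4.1).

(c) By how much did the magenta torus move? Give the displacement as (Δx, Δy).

(0.3, 2.4)

The magenta torus started near (1.0, 1.2) and ended near (1.3, 3.6).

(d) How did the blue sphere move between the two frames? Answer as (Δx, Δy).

(-2.3, 0.7)

The blue sphere started near (6.8, 1.3) and ended near (4.5, 2.0).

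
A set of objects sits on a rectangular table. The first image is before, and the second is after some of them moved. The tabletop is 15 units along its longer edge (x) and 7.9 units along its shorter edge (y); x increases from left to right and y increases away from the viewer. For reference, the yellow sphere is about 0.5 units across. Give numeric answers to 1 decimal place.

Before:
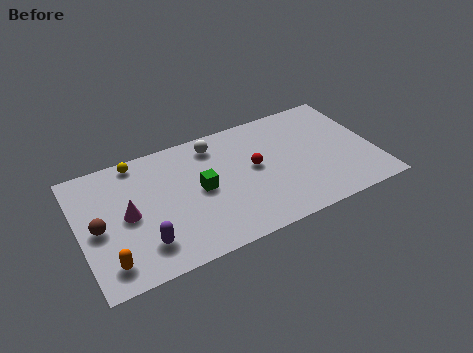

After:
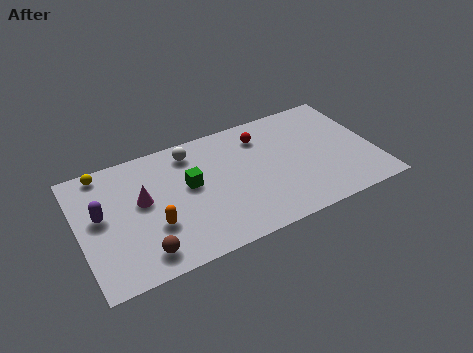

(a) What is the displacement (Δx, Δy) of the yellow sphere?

(-1.7, 0.0)

The yellow sphere started near (3.2, 7.1) and ended near (1.5, 7.1).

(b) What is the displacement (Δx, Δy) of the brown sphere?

(2.0, -2.4)

The brown sphere started near (0.9, 3.7) and ended near (2.9, 1.3).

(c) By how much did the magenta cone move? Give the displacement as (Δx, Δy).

(0.8, 0.6)

The magenta cone was at about (2.4, 3.9) and moved to about (3.2, 4.5).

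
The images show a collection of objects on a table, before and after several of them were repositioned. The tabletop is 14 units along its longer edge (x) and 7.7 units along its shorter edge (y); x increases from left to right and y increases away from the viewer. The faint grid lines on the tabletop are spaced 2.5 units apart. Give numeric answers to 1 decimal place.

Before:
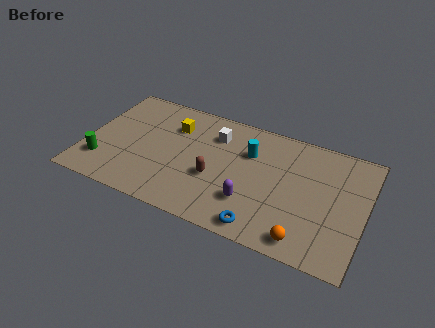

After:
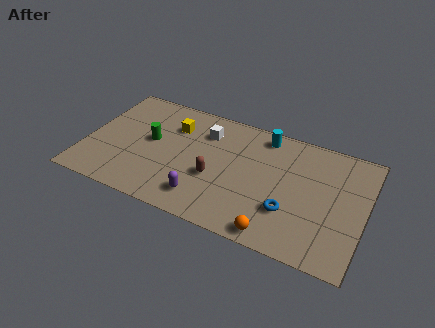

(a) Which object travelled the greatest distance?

the green cylinder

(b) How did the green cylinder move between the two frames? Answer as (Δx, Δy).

(2.2, 2.3)

From the two frames, the green cylinder sits at roughly (1.0, 1.9) before and (3.2, 4.2) after.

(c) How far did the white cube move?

0.5

From (6.3, 5.8) to (5.8, 5.8), the white cube covered √(0.5² + 0.0²) ≈ 0.5 units.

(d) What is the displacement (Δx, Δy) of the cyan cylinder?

(0.6, 1.4)

From the two frames, the cyan cylinder sits at roughly (8.1, 5.3) before and (8.7, 6.7) after.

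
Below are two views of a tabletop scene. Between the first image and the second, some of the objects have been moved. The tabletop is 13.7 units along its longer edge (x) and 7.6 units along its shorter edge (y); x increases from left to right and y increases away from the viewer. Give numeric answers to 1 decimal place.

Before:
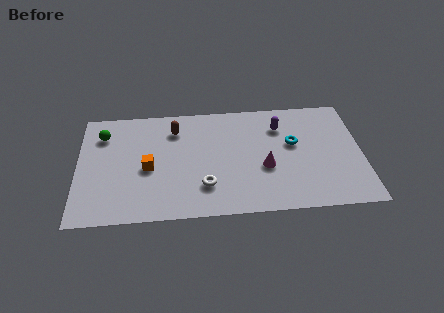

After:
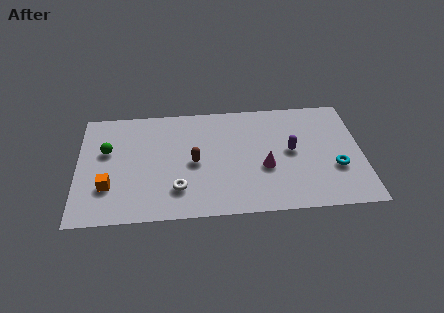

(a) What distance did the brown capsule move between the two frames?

2.5

From (4.7, 5.9) to (5.6, 3.6), the brown capsule covered √(0.9² + 2.3²) ≈ 2.5 units.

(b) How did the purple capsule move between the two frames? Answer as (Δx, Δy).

(0.5, -1.7)

The purple capsule was at about (9.8, 5.7) and moved to about (10.3, 4.0).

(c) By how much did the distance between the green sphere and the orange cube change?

-0.9

Before: roughly 3.3 units apart; after: 2.4. That's 0.9 units closer together.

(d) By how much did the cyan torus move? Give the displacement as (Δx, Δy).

(2.0, -1.8)

The cyan torus was at about (10.4, 4.5) and moved to about (12.4, 2.7).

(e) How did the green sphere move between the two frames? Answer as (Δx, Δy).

(0.2, -1.1)

From the two frames, the green sphere sits at roughly (1.2, 5.8) before and (1.4, 4.7) after.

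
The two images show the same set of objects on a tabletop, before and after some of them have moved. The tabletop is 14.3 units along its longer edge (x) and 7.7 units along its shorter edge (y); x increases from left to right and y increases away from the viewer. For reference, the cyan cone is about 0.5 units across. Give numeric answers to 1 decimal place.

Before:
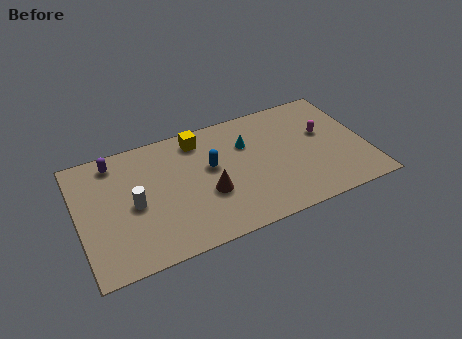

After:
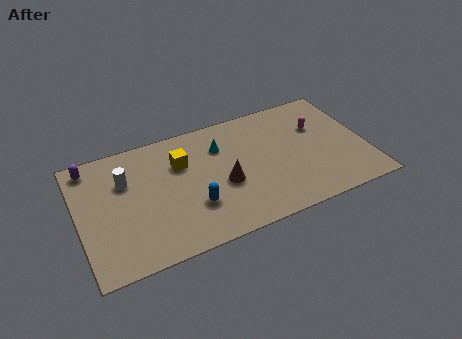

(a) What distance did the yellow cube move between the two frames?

1.6

The yellow cube was near (6.2, 6.5) before and (5.2, 5.3) after, so it travelled √(1.0² + 1.2²) ≈ 1.6 units.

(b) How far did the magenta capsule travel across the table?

0.5

The magenta capsule was near (12.3, 4.6) before and (12.1, 5.1) after, so it travelled √(0.2² + 0.5²) ≈ 0.5 units.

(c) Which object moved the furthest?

the blue capsule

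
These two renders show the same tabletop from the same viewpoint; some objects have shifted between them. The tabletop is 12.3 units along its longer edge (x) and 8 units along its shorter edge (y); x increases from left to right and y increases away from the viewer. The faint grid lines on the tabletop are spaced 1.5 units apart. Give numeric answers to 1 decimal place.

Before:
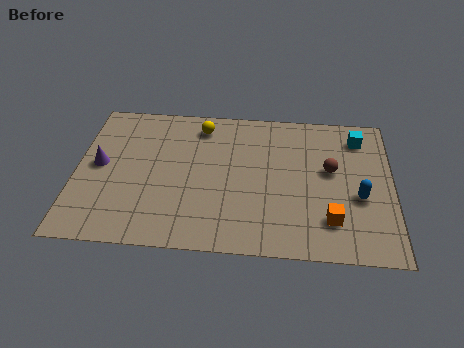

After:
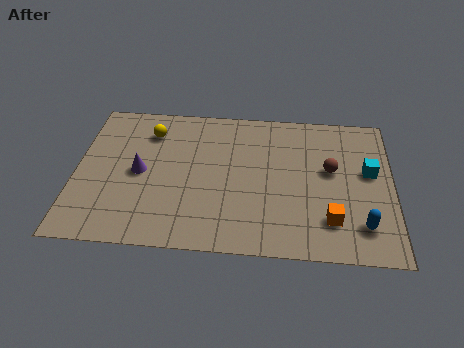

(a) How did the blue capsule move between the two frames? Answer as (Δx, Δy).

(0.1, -1.5)

The blue capsule was at about (11.0, 3.2) and moved to about (11.1, 1.7).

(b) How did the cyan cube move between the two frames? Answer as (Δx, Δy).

(0.4, -1.9)

The cyan cube started near (11.0, 6.5) and ended near (11.4, 4.6).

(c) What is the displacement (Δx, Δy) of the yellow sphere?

(-2.0, -0.5)

From the two frames, the yellow sphere sits at roughly (4.8, 6.7) before and (2.8, 6.2) after.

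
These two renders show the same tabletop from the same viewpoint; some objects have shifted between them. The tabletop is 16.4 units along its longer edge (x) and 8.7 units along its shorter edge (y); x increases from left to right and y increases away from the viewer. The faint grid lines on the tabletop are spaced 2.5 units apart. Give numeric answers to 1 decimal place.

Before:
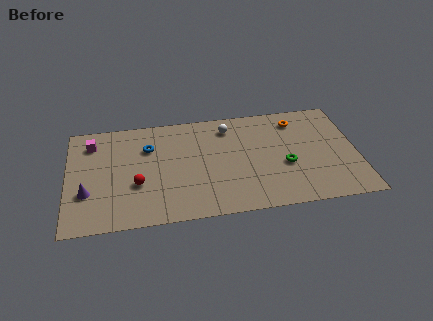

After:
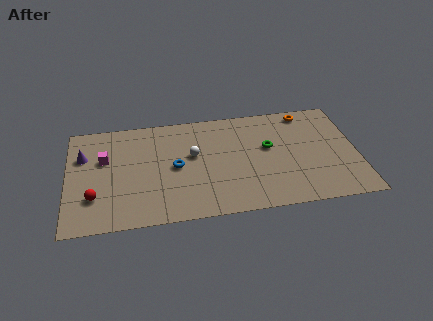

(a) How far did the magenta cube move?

1.6

The magenta cube was near (1.4, 6.9) before and (2.1, 5.5) after, so it travelled √(0.7² + 1.4²) ≈ 1.6 units.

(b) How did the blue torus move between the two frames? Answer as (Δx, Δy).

(1.5, -1.8)

The blue torus started near (4.6, 6.1) and ended near (6.1, 4.3).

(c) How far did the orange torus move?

0.8

The orange torus was near (13.1, 7.1) before and (13.7, 7.7) after, so it travelled √(0.6² + 0.6²) ≈ 0.8 units.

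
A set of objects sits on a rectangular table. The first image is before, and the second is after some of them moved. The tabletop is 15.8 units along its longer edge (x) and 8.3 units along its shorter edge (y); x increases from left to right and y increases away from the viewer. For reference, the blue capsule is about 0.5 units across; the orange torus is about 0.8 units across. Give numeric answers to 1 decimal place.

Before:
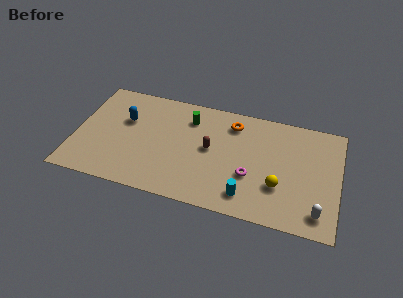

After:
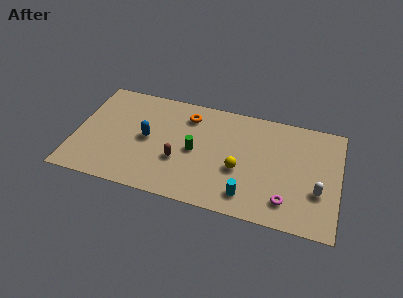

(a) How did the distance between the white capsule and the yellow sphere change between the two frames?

+2.0

Before: roughly 2.7 units apart; after: 4.7. That's 2.0 units further apart.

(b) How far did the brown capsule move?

2.3

From (8.1, 4.4) to (6.3, 3.0), the brown capsule covered √(1.8² + 1.4²) ≈ 2.3 units.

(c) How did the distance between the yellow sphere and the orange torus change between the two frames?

-0.3

Before: roughly 5.0 units apart; after: 4.7. That's 0.3 units closer together.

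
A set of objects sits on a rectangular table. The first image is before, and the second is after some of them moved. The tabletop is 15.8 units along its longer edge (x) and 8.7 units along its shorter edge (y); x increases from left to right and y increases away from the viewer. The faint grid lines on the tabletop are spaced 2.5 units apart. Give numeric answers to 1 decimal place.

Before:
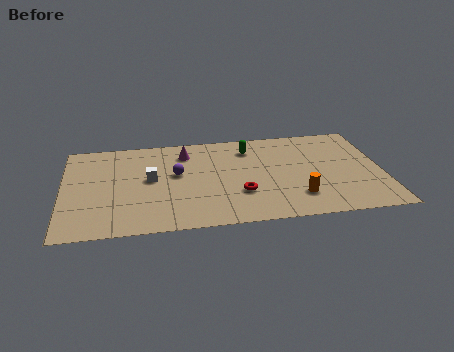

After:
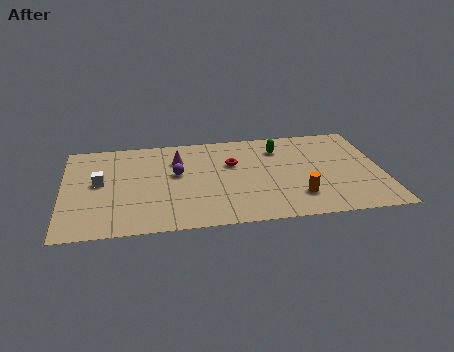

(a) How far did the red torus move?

2.8

From (8.7, 2.8) to (8.4, 5.6), the red torus covered √(0.3² + 2.8²) ≈ 2.8 units.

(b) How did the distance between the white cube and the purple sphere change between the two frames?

+2.5

They were about 1.3 units apart before and 3.8 after — 2.5 units further apart.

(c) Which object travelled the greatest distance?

the red torus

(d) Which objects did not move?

the orange cylinder and the purple sphere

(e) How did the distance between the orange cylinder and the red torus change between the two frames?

+1.8

The distance was about 2.9 in the first image and 4.7 in the second, so they moved 1.8 units further apart.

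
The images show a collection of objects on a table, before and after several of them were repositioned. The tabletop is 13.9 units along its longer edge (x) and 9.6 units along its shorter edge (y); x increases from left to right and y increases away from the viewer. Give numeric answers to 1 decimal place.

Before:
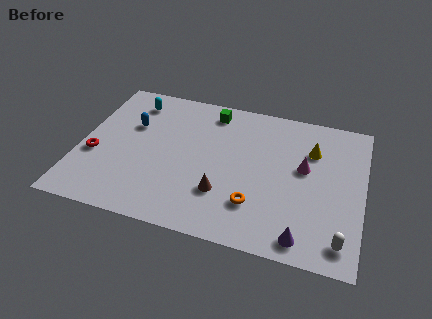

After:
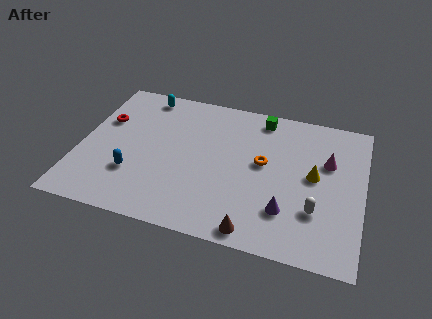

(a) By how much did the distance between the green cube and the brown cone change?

+2.0

The distance was about 5.5 in the first image and 7.5 in the second, so they moved 2.0 units further apart.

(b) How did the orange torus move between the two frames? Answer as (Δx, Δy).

(0.2, 2.8)

From the two frames, the orange torus sits at roughly (8.8, 2.5) before and (9.0, 5.3) after.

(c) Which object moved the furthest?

the blue capsule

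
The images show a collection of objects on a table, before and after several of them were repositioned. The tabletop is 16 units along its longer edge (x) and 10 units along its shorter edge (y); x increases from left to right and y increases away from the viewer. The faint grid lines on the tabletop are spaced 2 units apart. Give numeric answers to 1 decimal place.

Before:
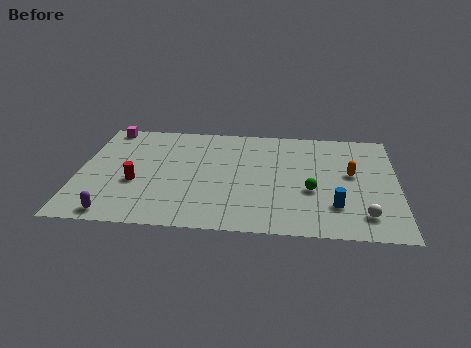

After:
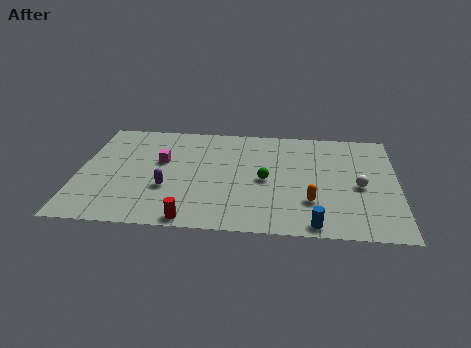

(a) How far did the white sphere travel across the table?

2.6

The white sphere was near (14.3, 1.9) before and (14.1, 4.5) after, so it travelled √(0.2² + 2.6²) ≈ 2.6 units.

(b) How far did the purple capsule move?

3.5

The purple capsule was near (2.0, 1.0) before and (4.5, 3.5) after, so it travelled √(2.5² + 2.5²) ≈ 3.5 units.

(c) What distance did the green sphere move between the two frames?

2.4

From (11.7, 3.9) to (9.4, 4.7), the green sphere covered √(2.3² + 0.8²) ≈ 2.4 units.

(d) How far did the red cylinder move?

4.2

From (2.9, 3.9) to (5.8, 0.8), the red cylinder covered √(2.9² + 3.1²) ≈ 4.2 units.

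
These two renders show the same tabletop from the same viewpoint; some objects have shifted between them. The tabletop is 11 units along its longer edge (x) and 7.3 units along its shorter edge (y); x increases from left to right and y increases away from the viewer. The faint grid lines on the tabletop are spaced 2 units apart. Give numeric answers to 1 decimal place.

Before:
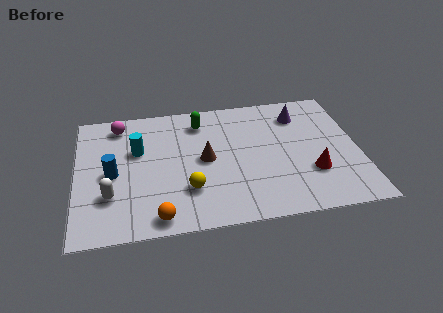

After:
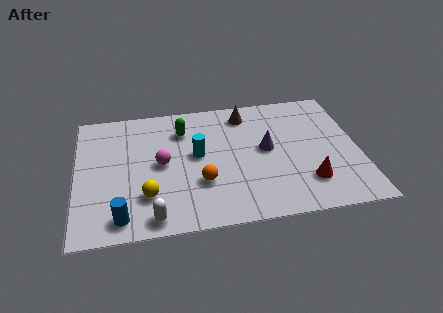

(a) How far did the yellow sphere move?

1.6

From (4.3, 2.1) to (2.7, 2.0), the yellow sphere covered √(1.6² + 0.1²) ≈ 1.6 units.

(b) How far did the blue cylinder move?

2.4

The blue cylinder moved from about (1.4, 3.4) to (1.7, 1.0), a distance of √(0.3² + 2.4²) ≈ 2.4.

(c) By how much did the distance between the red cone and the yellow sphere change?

+1.4

They were about 4.8 units apart before and 6.2 after — 1.4 units further apart.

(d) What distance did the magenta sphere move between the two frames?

3.0

From (1.7, 6.2) to (3.3, 3.7), the magenta sphere covered √(1.6² + 2.5²) ≈ 3.0 units.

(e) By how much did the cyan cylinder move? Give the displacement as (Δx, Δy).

(2.3, -0.6)

The cyan cylinder started near (2.4, 4.6) and ended near (4.7, 4.0).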